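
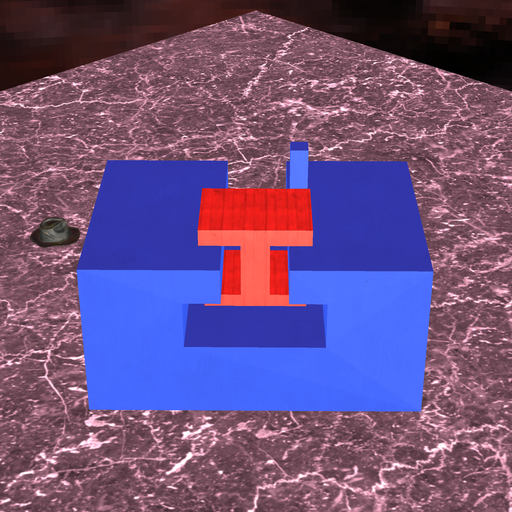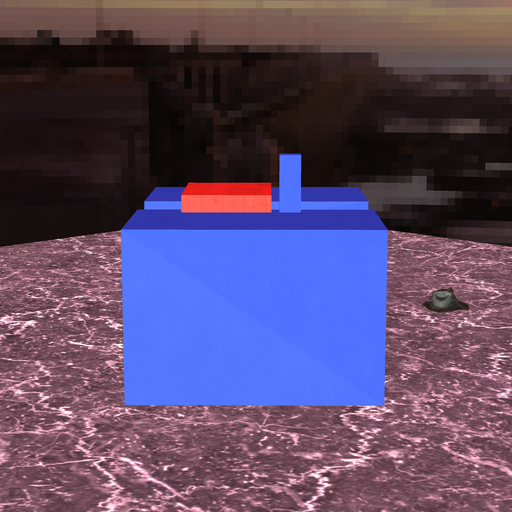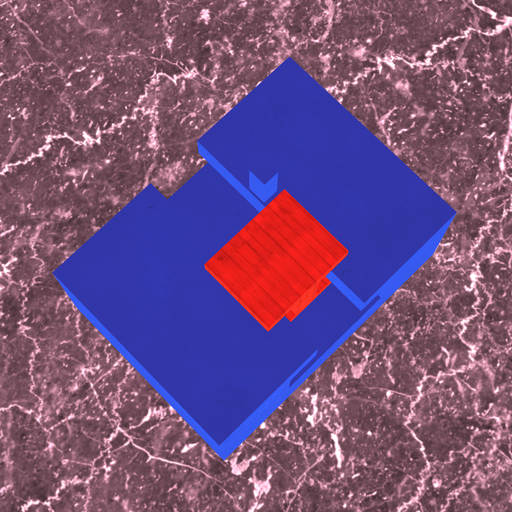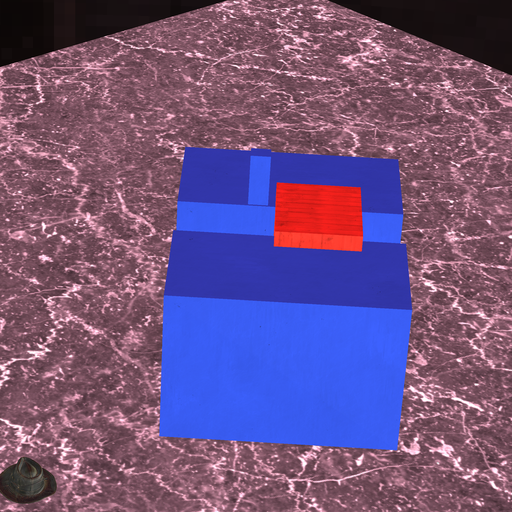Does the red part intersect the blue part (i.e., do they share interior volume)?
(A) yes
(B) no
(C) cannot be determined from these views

(B) no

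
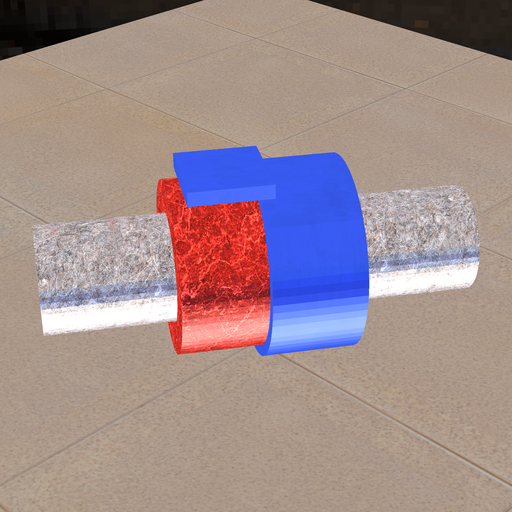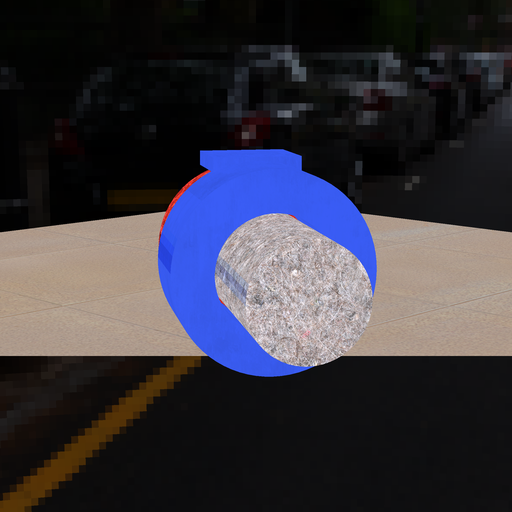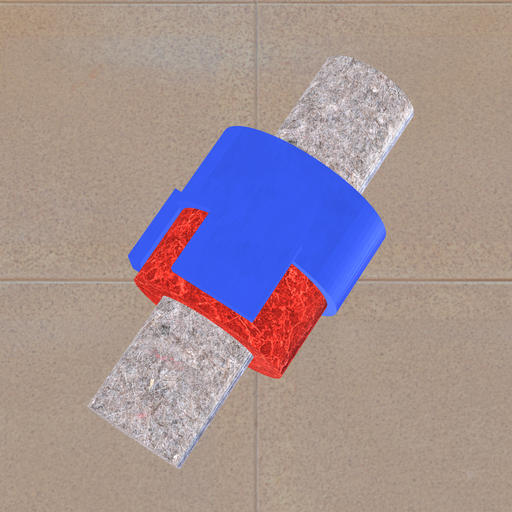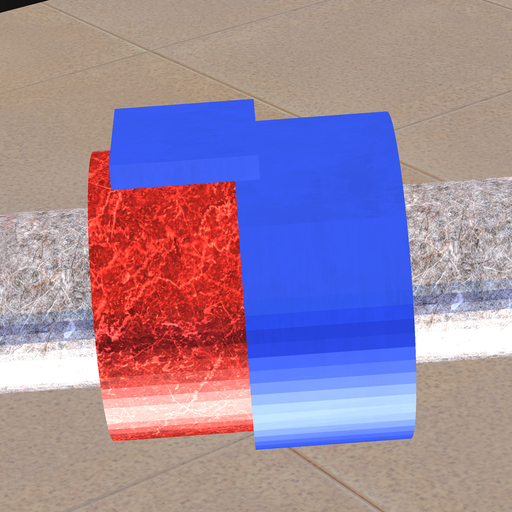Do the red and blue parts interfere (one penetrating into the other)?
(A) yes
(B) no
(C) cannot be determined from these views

(A) yes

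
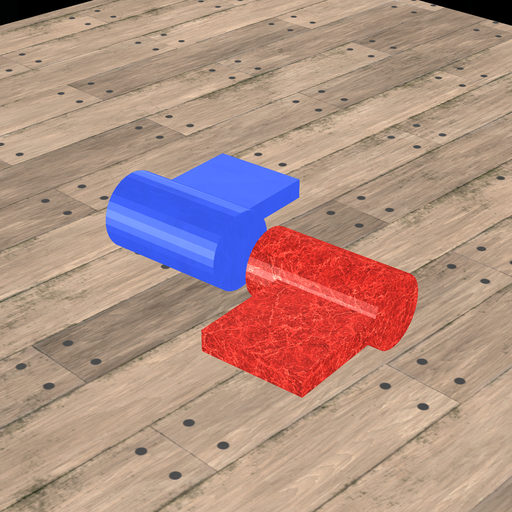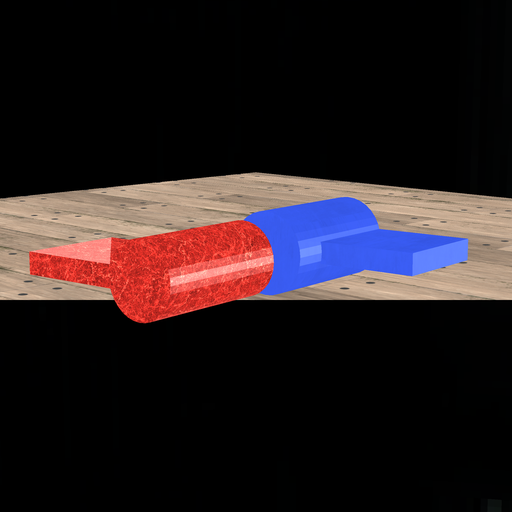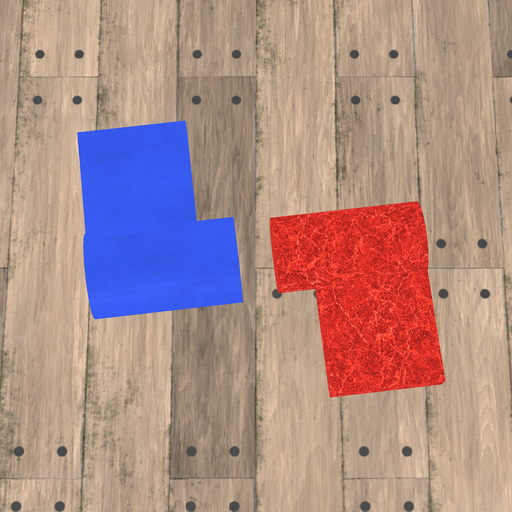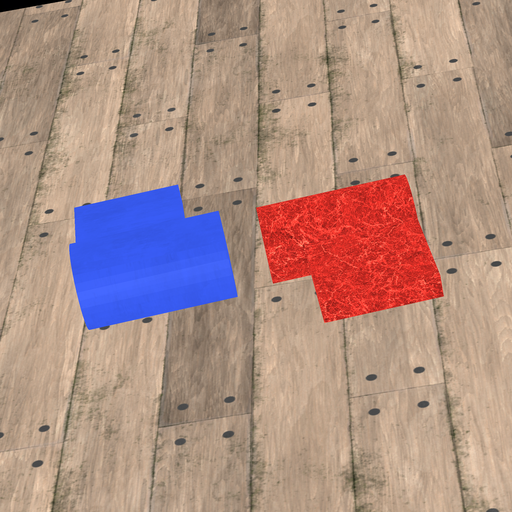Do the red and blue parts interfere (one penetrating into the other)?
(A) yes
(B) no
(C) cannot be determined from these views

(B) no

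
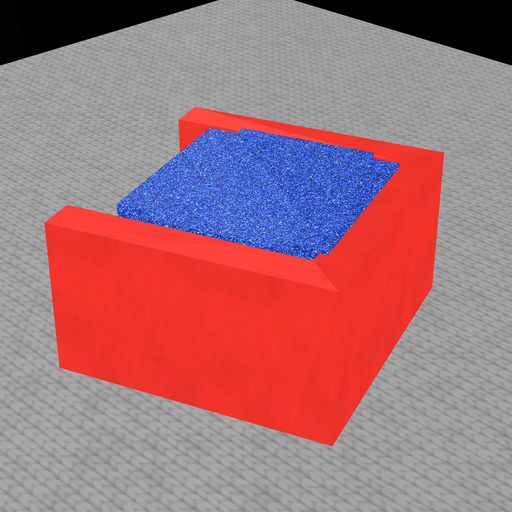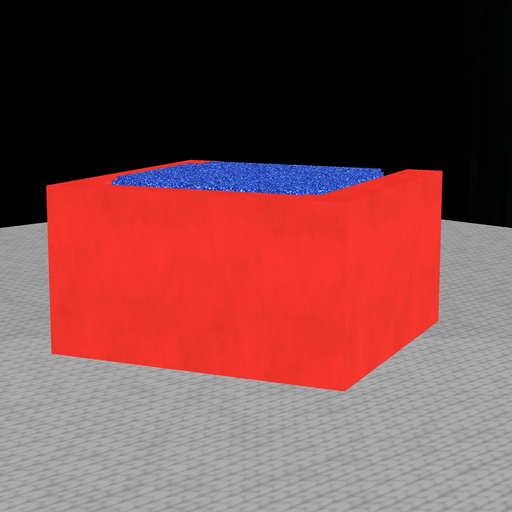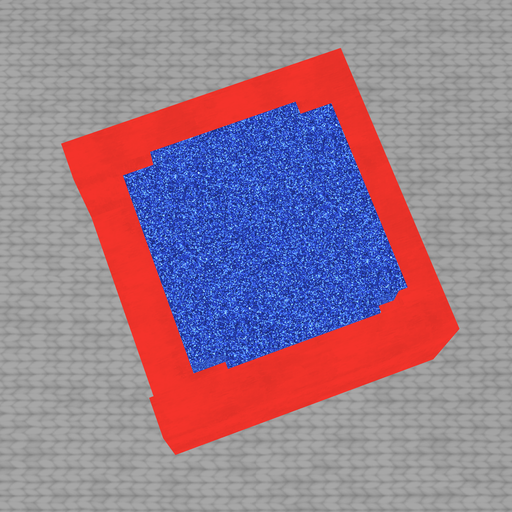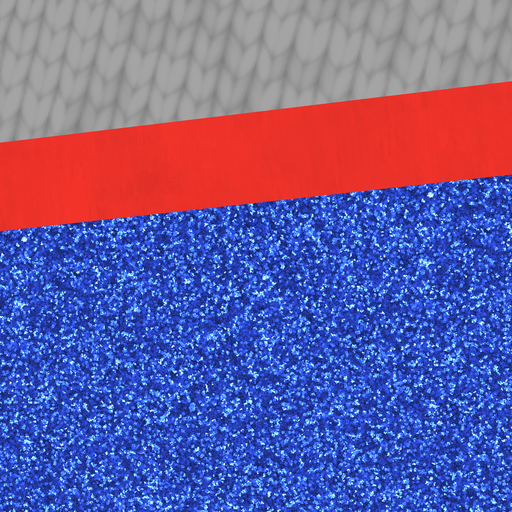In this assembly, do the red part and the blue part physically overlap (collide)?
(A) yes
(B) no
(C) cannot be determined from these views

(A) yes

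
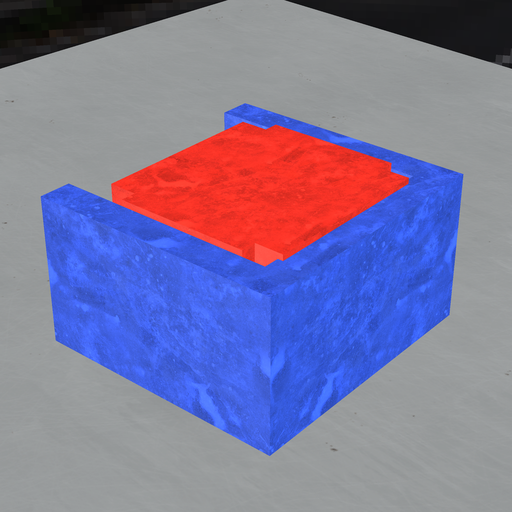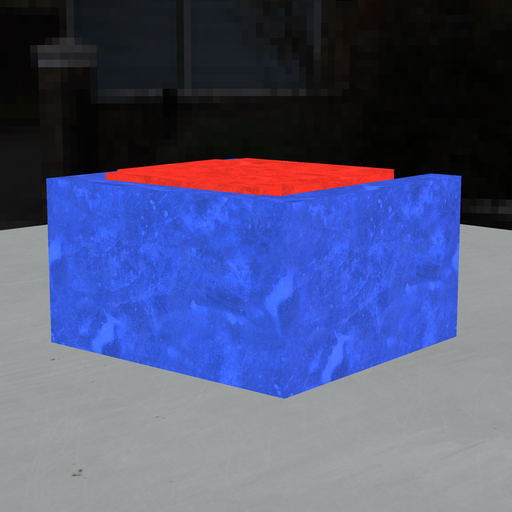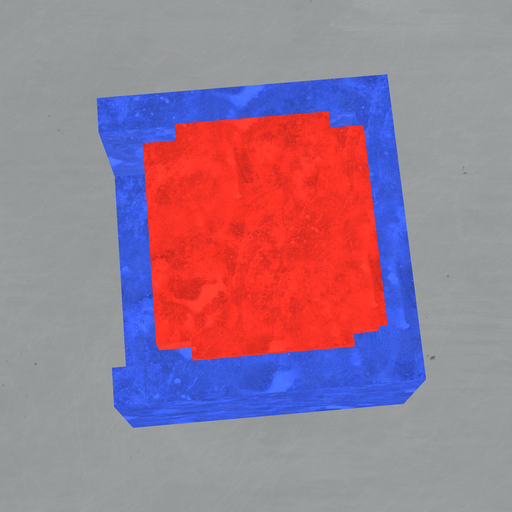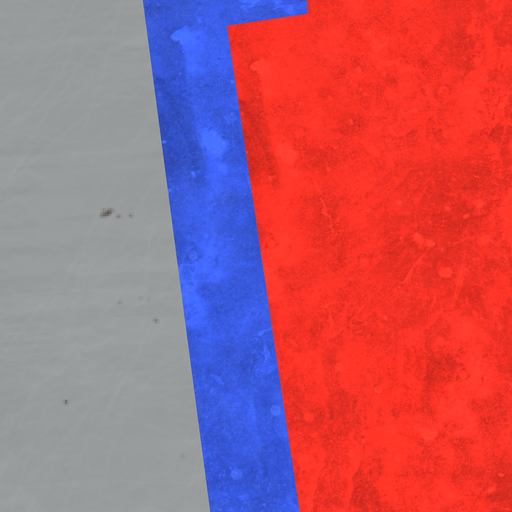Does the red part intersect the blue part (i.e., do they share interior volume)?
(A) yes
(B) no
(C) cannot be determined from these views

(A) yes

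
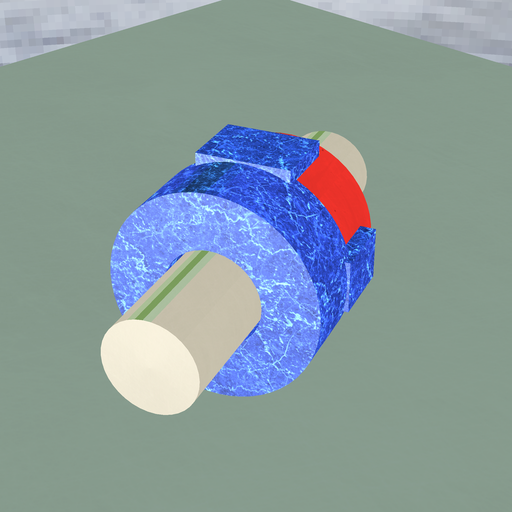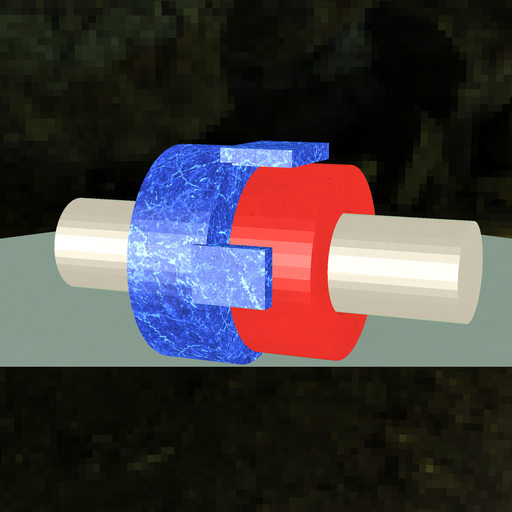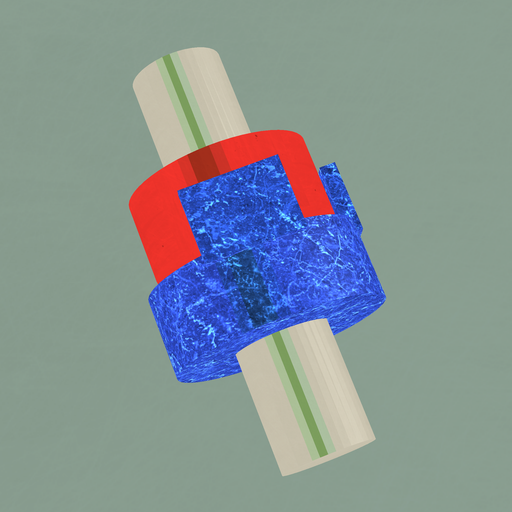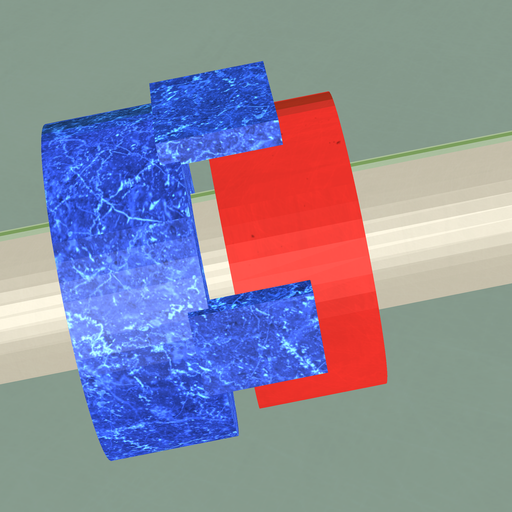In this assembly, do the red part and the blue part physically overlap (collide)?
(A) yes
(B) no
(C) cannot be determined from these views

(B) no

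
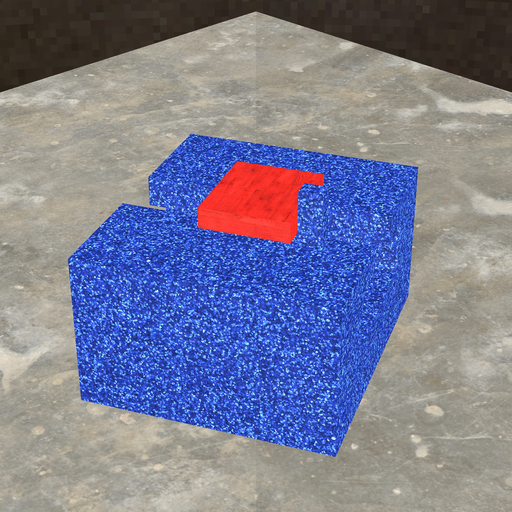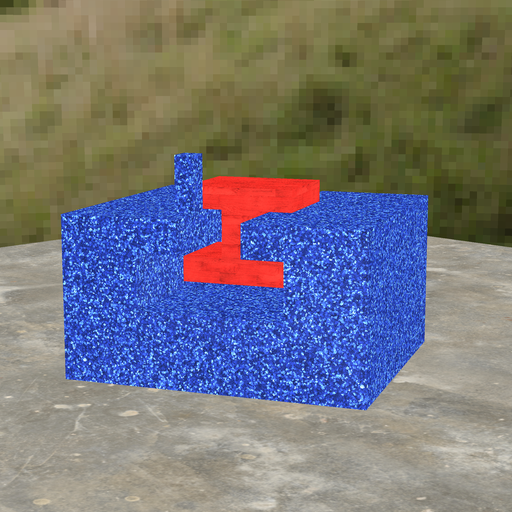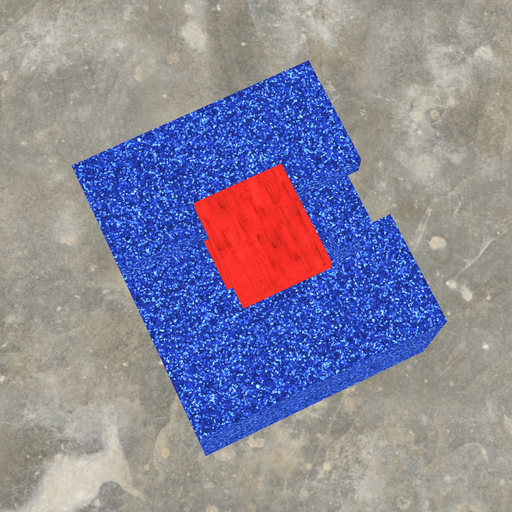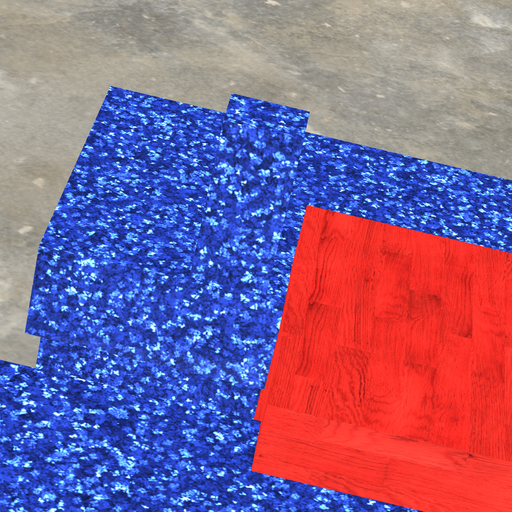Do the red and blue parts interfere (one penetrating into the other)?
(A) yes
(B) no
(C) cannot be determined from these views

(B) no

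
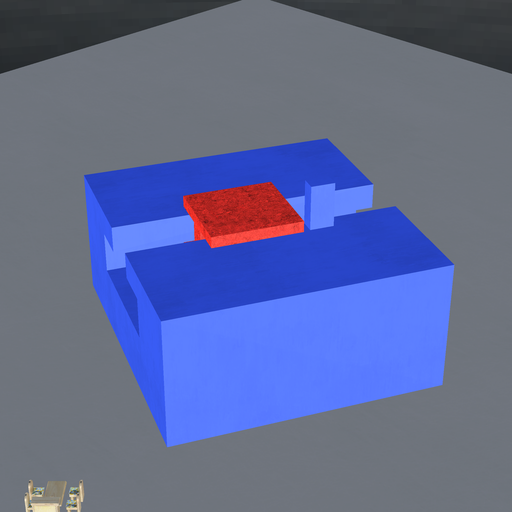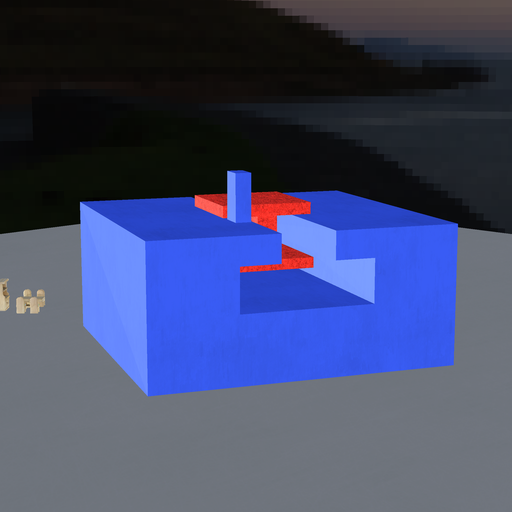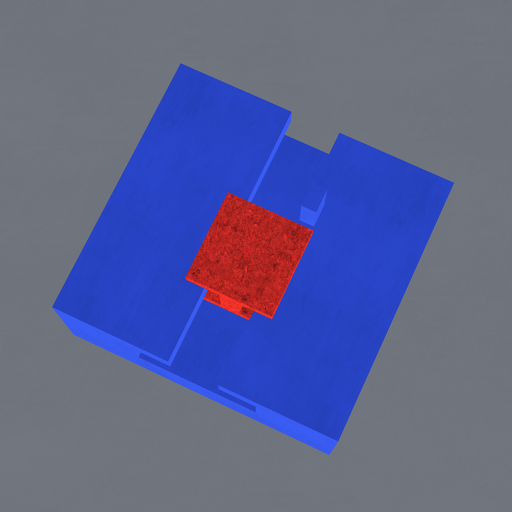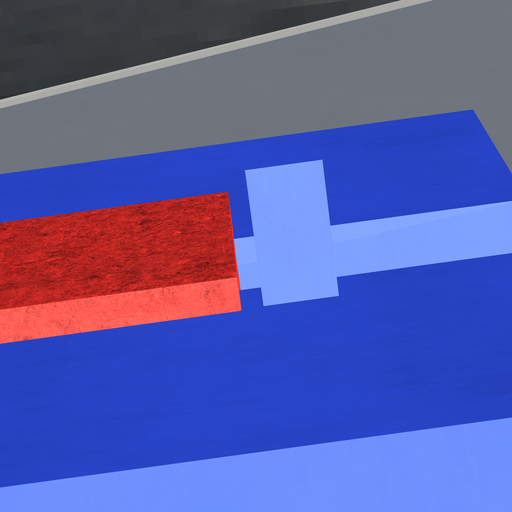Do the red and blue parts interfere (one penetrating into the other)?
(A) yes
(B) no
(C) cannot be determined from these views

(B) no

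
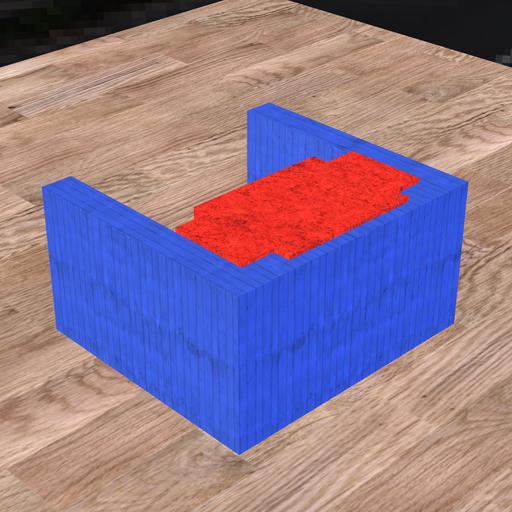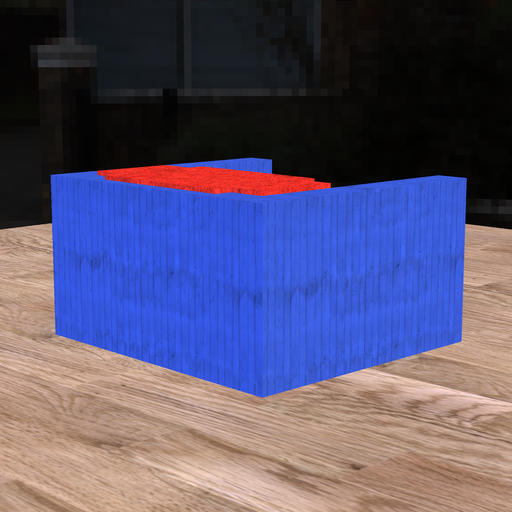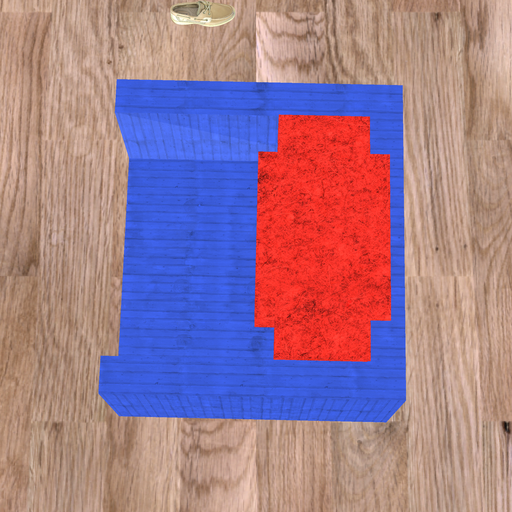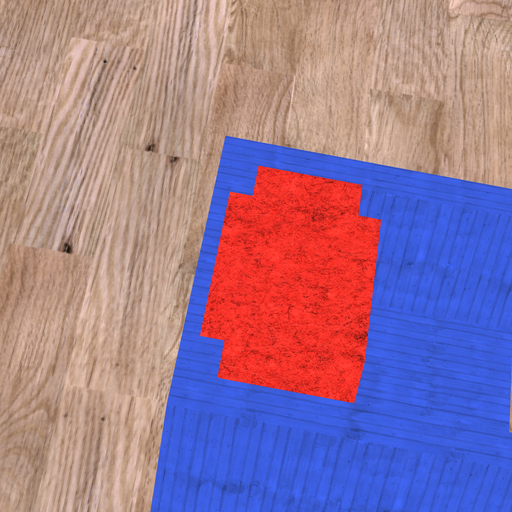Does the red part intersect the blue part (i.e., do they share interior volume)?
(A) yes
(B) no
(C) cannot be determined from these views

(A) yes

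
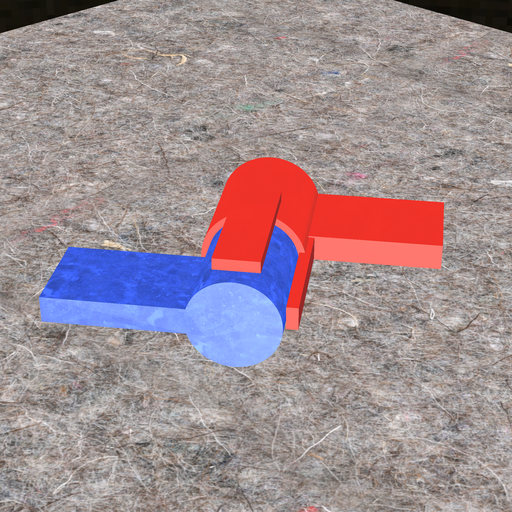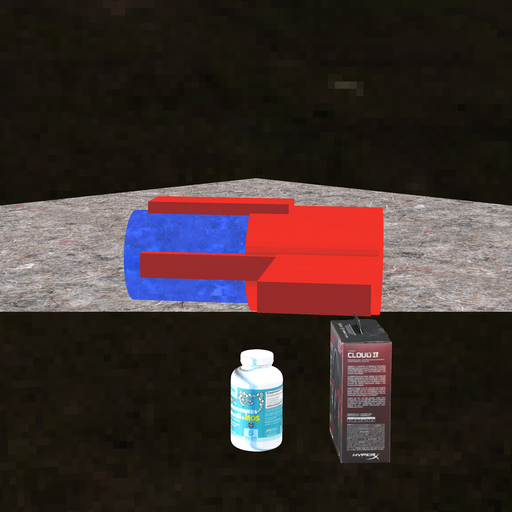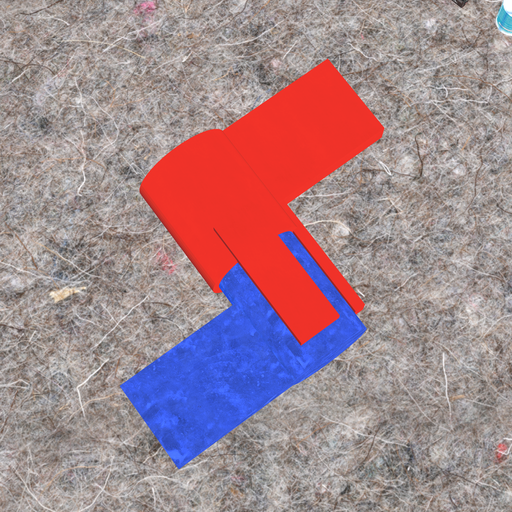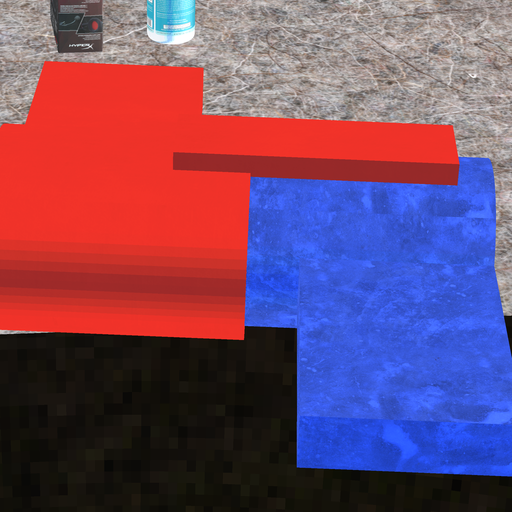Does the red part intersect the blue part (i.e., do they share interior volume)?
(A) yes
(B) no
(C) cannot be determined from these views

(A) yes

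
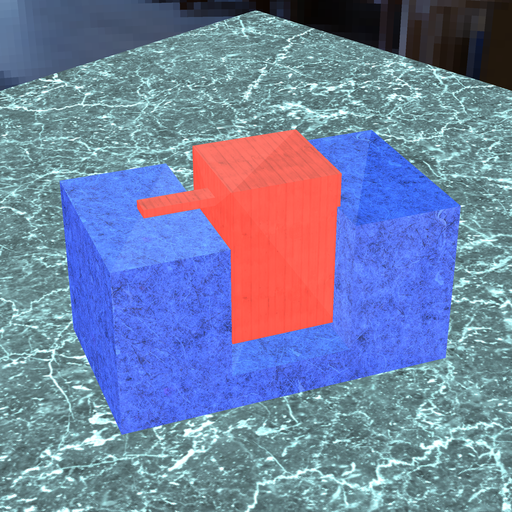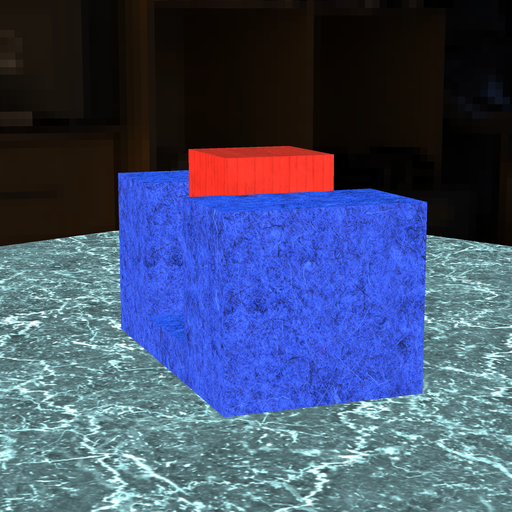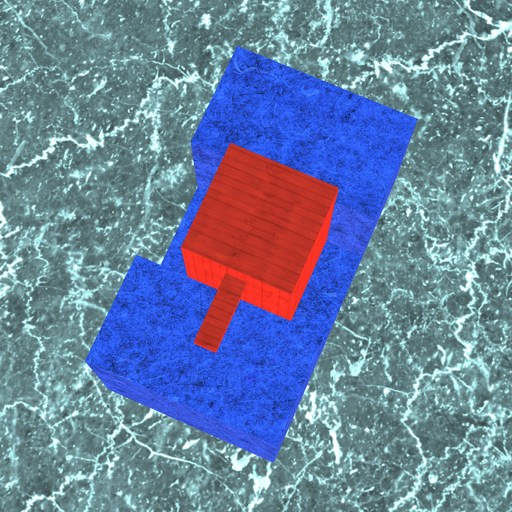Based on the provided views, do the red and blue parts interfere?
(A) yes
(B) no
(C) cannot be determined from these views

(C) cannot be determined from these views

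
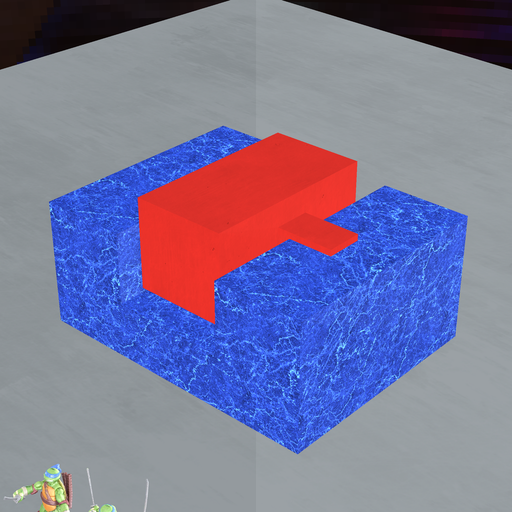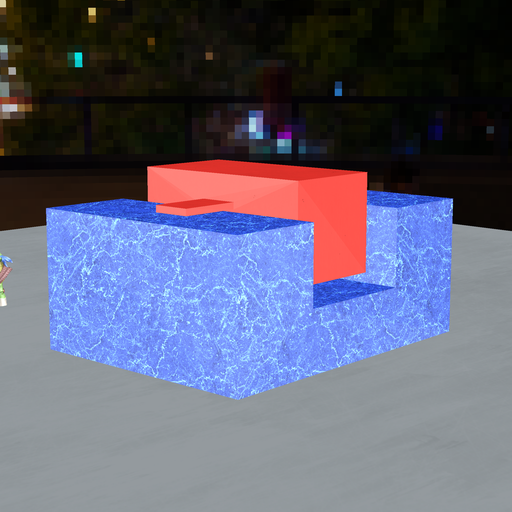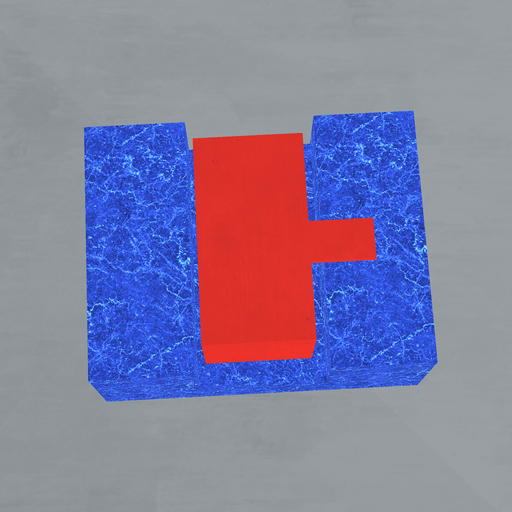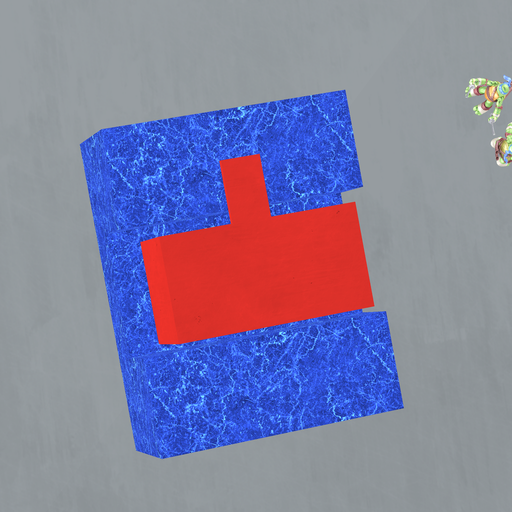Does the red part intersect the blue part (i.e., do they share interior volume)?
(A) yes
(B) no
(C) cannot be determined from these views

(B) no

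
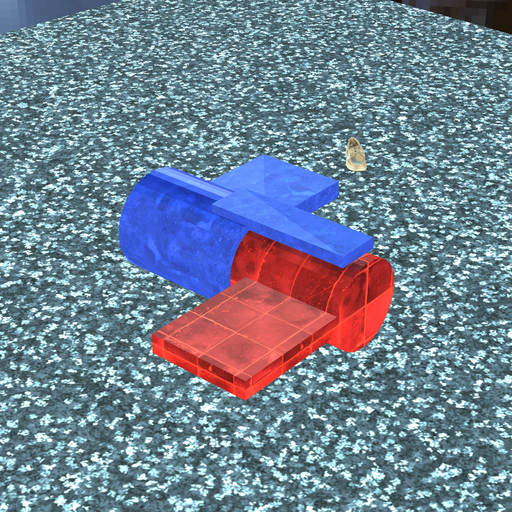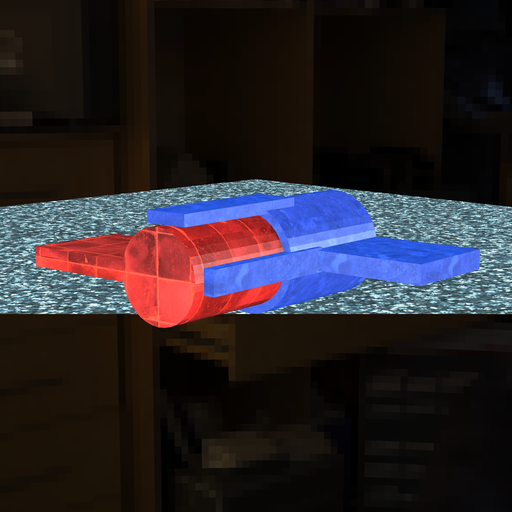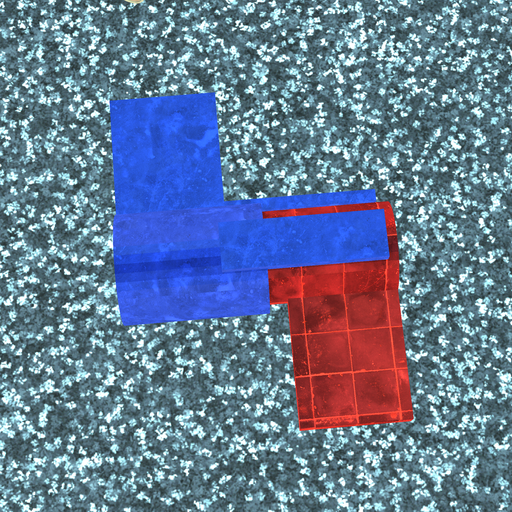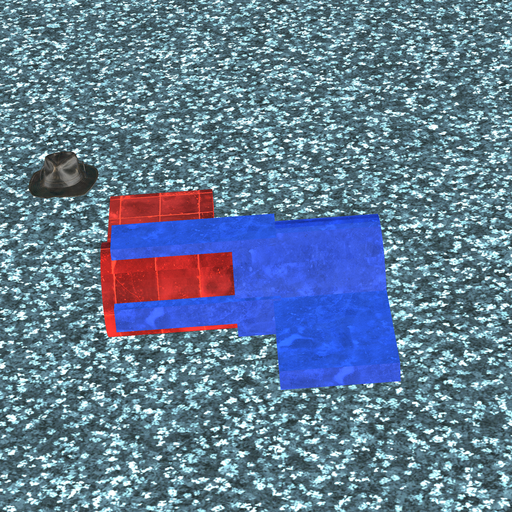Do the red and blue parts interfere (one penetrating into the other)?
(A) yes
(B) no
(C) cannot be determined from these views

(A) yes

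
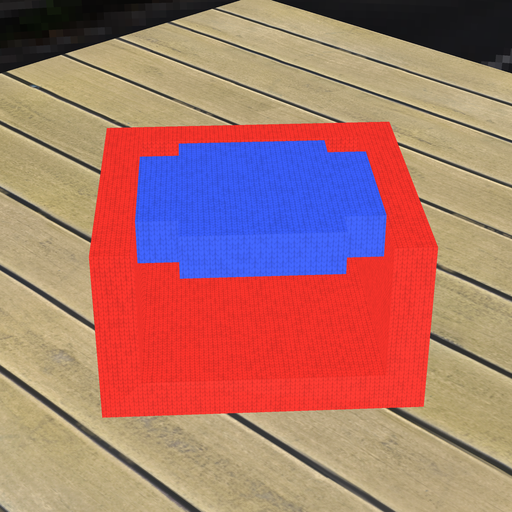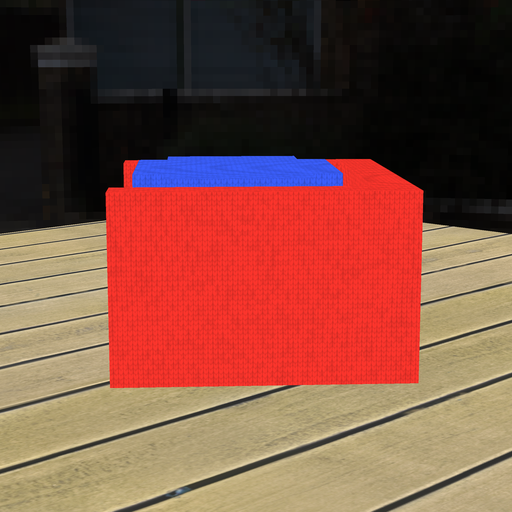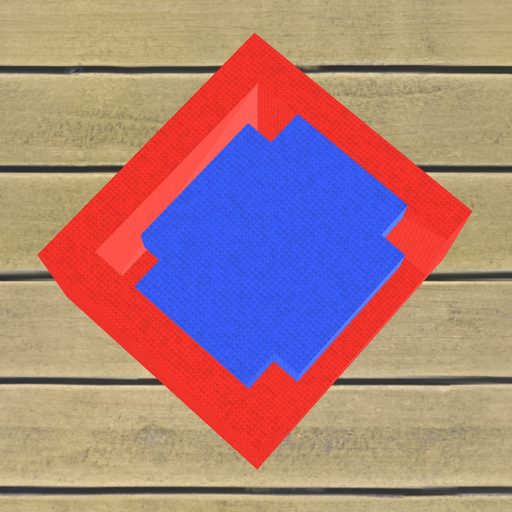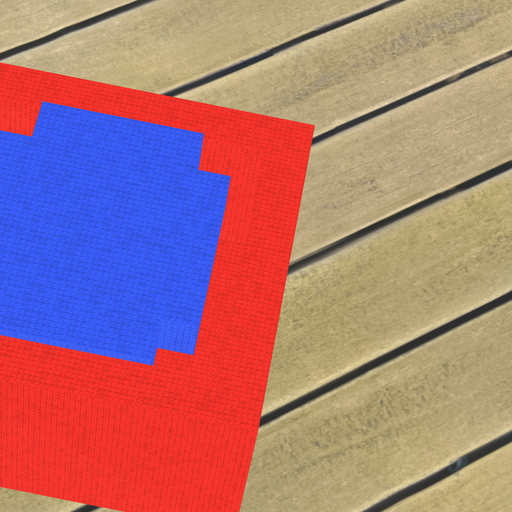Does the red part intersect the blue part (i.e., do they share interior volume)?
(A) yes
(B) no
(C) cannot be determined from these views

(B) no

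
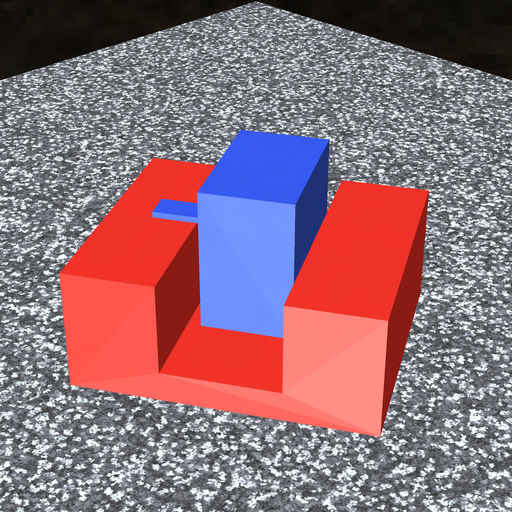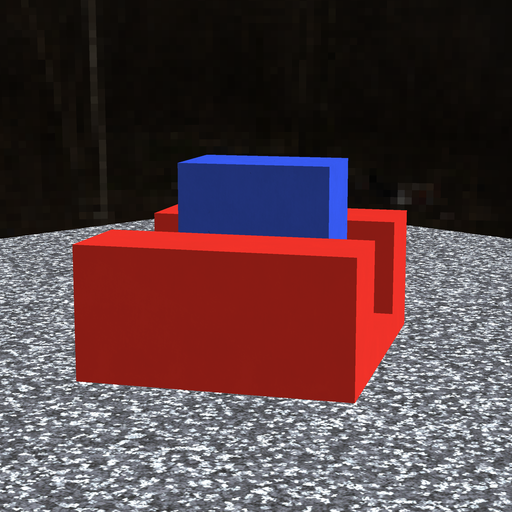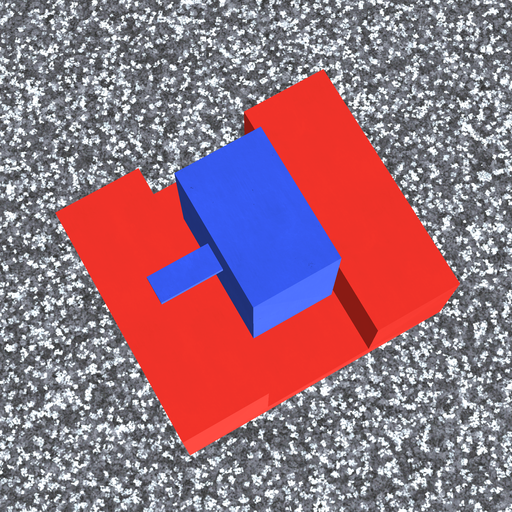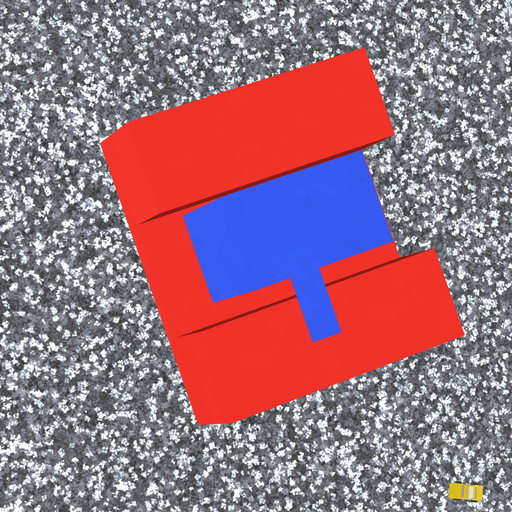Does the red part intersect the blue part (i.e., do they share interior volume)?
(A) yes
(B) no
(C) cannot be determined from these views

(B) no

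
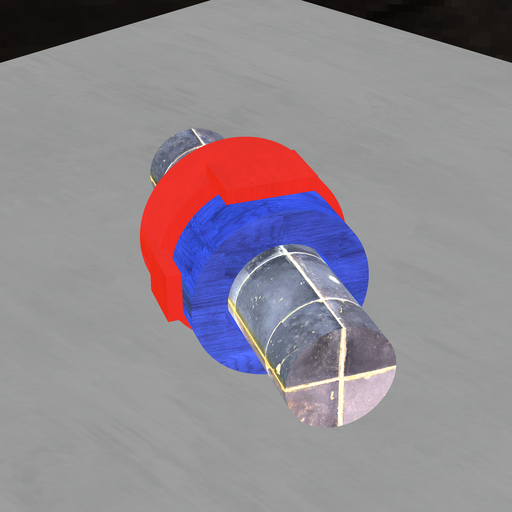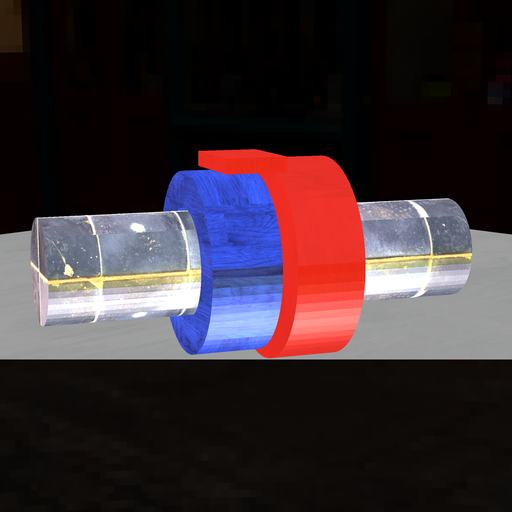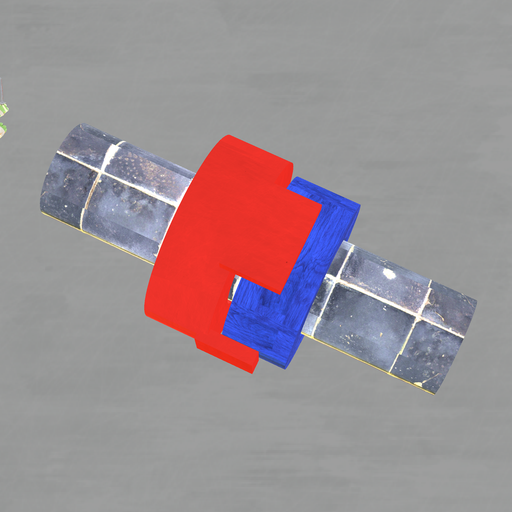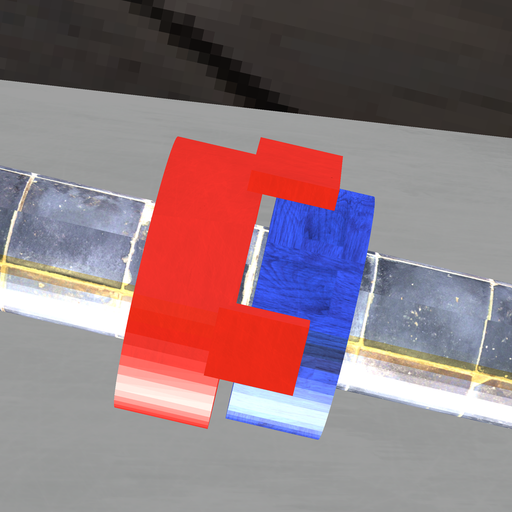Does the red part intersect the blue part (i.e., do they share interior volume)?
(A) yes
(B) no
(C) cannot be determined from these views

(B) no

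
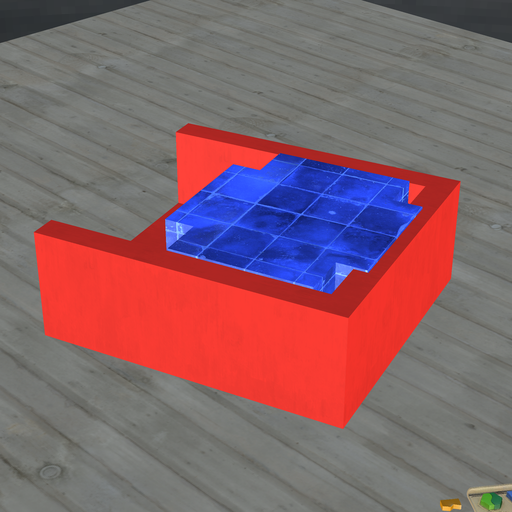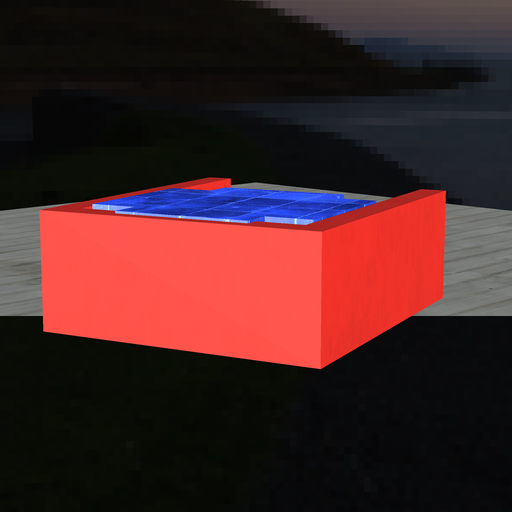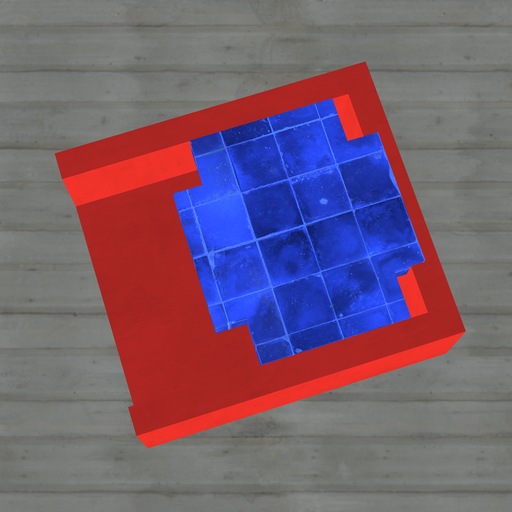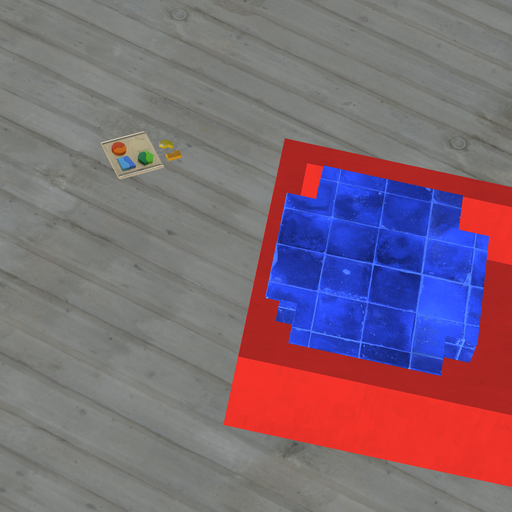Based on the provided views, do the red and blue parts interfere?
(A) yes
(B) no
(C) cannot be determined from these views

(A) yes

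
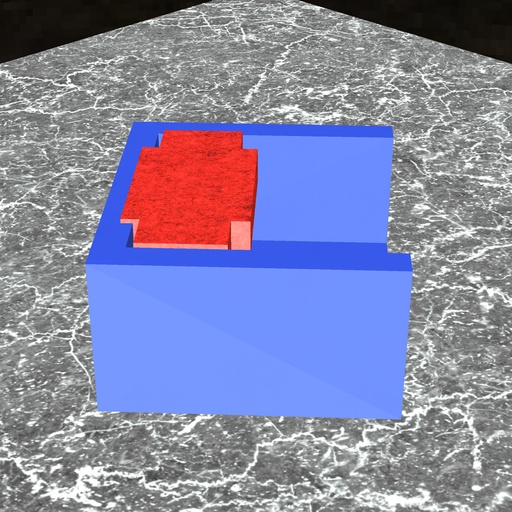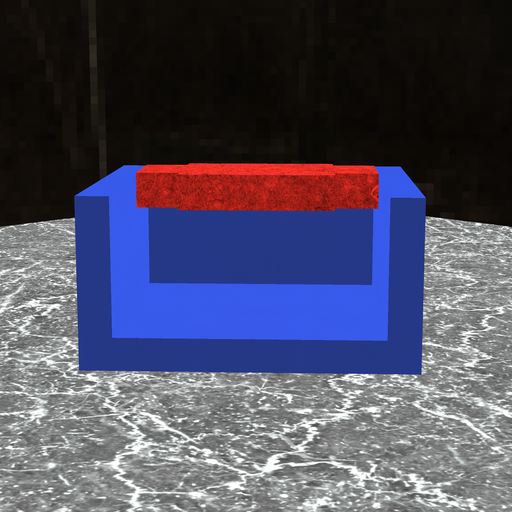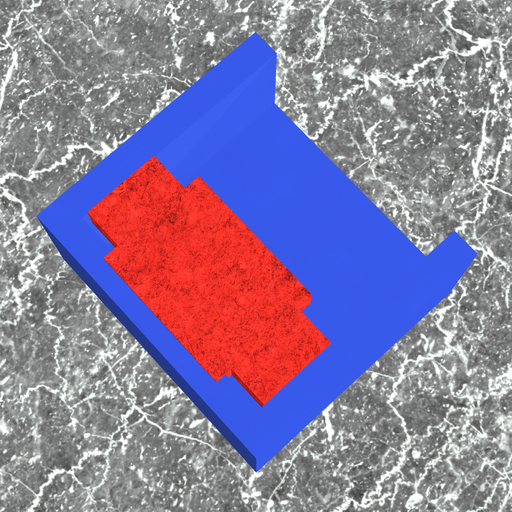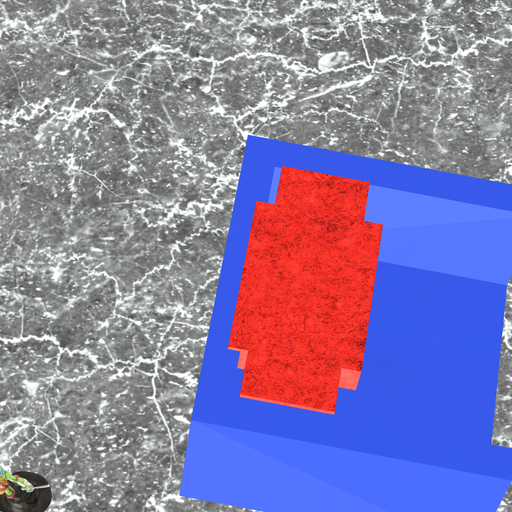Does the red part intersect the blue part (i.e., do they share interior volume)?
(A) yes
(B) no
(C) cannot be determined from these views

(A) yes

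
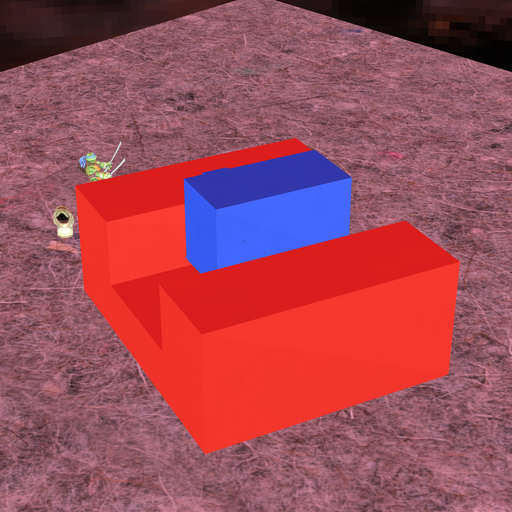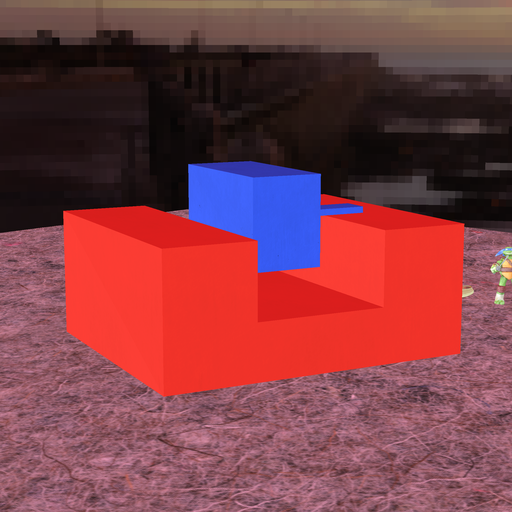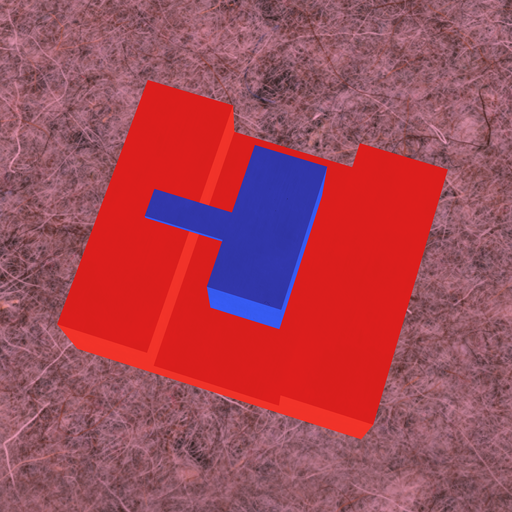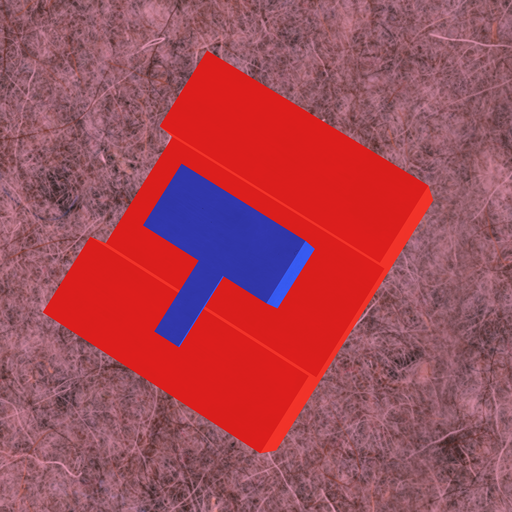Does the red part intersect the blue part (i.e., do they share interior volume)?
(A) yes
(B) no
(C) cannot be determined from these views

(B) no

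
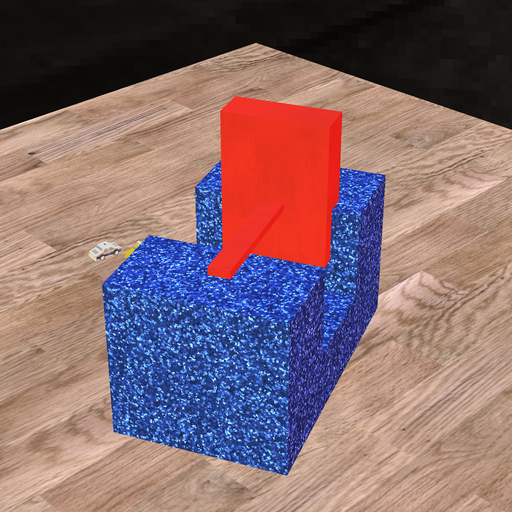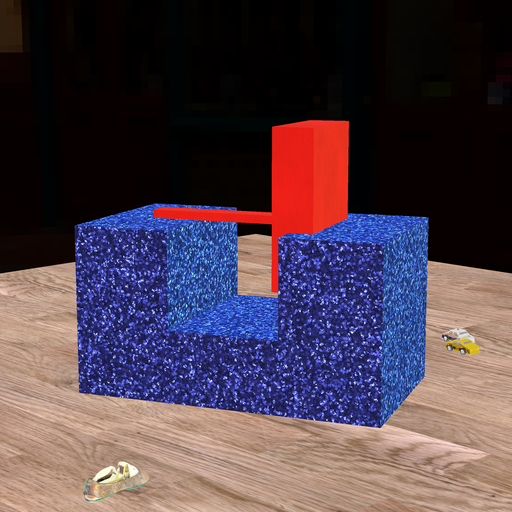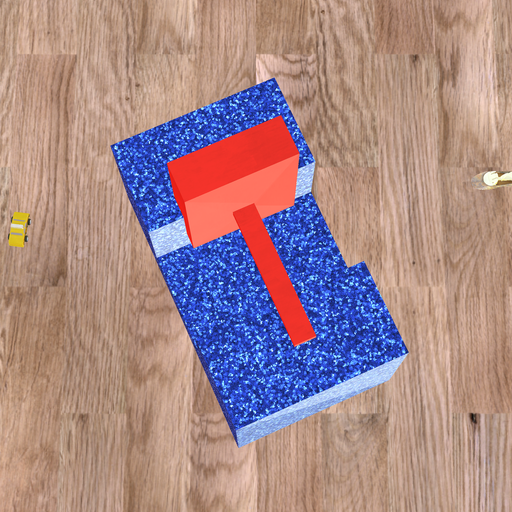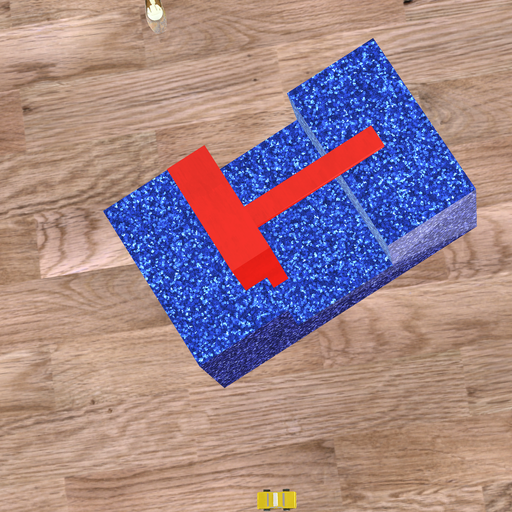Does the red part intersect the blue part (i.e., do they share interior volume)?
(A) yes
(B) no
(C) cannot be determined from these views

(A) yes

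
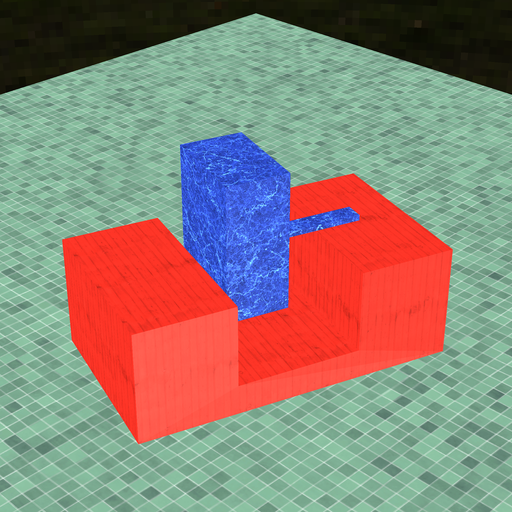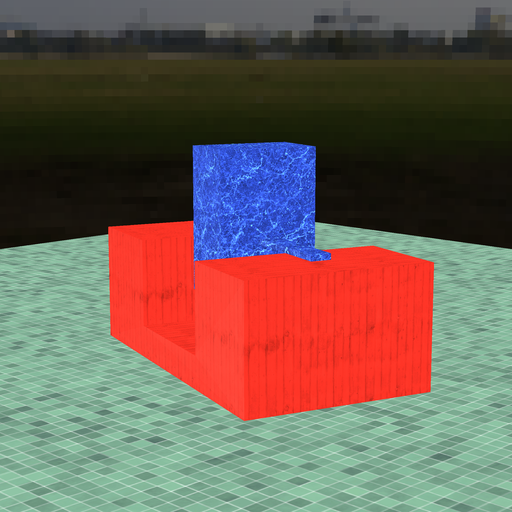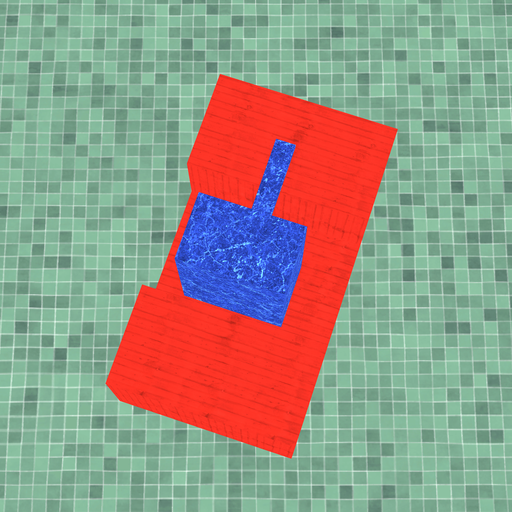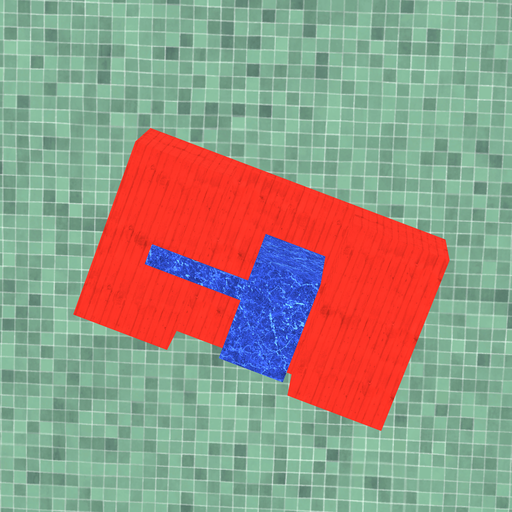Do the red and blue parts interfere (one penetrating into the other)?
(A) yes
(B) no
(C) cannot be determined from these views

(B) no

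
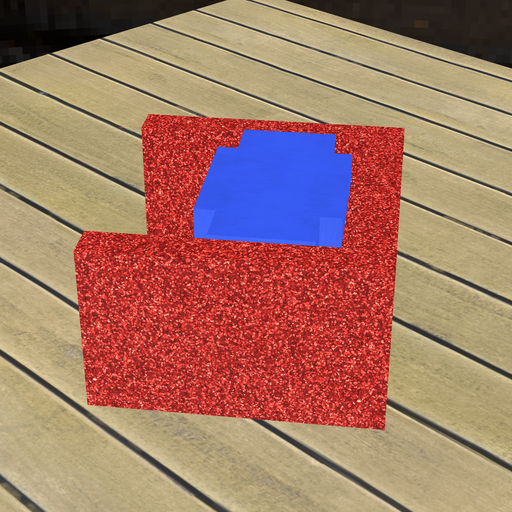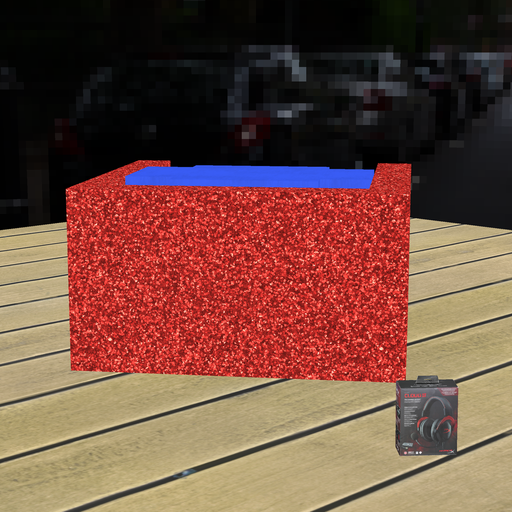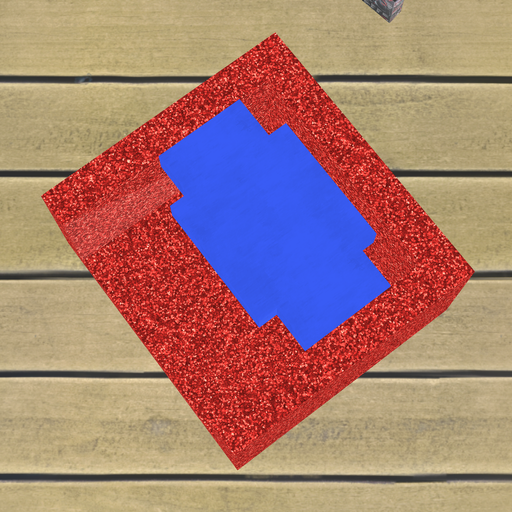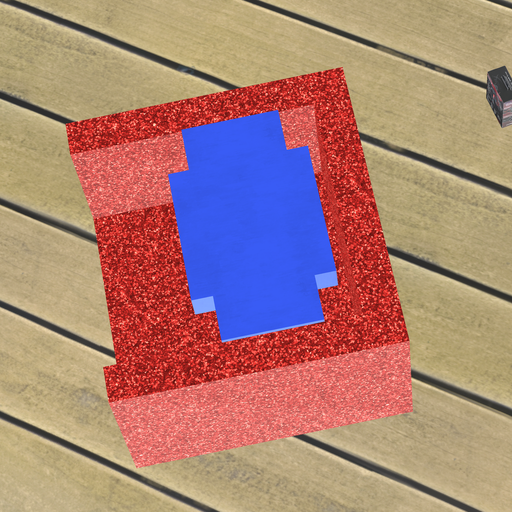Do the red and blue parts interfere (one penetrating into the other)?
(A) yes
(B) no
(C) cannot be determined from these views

(B) no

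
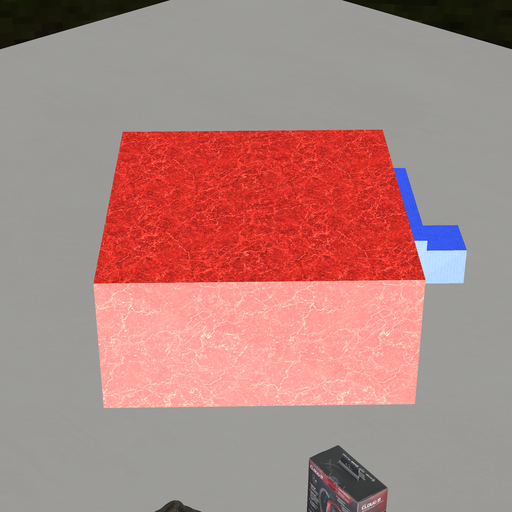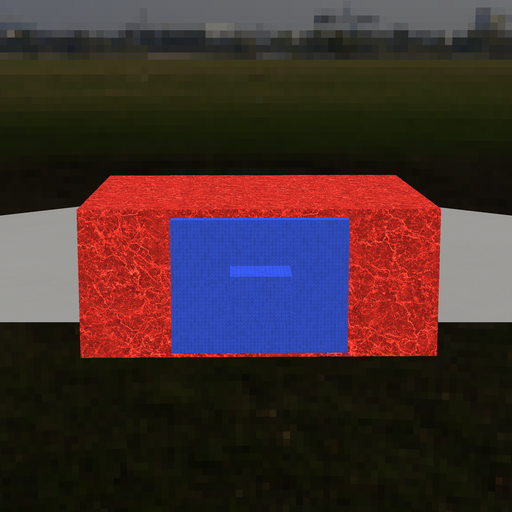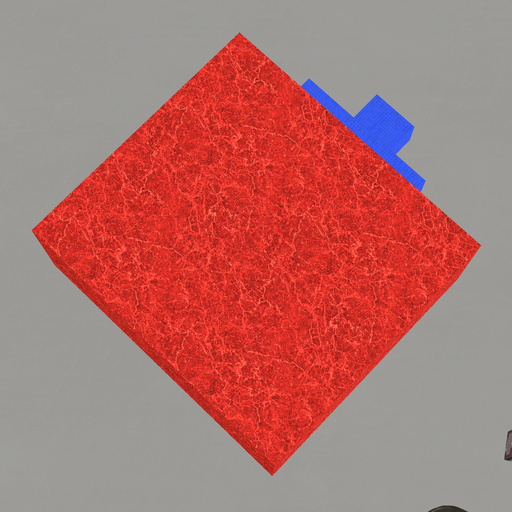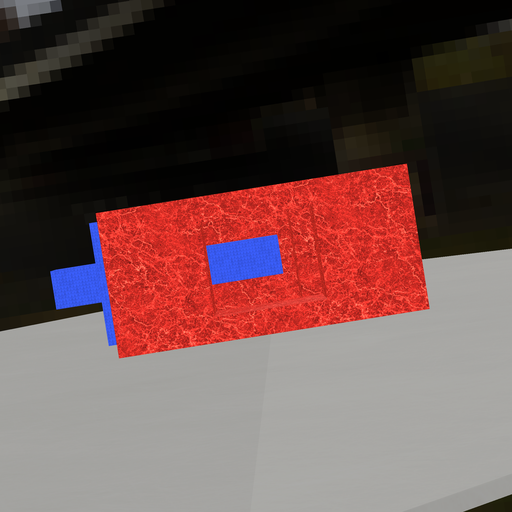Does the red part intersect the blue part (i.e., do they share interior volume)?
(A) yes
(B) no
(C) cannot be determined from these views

(B) no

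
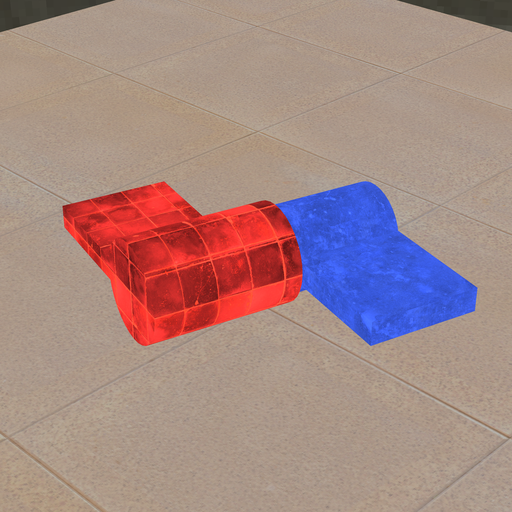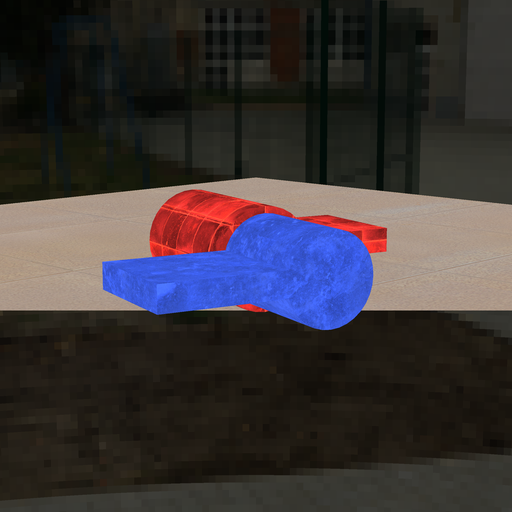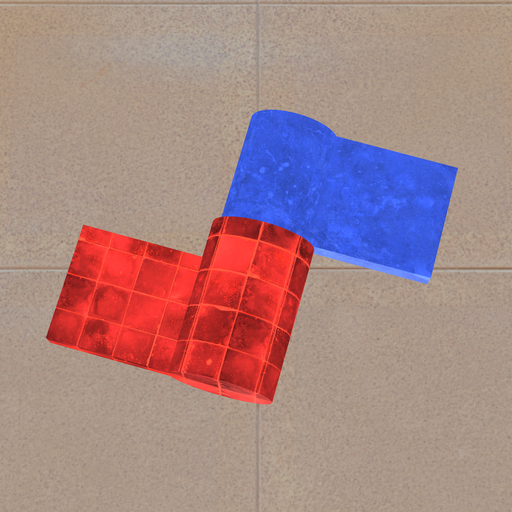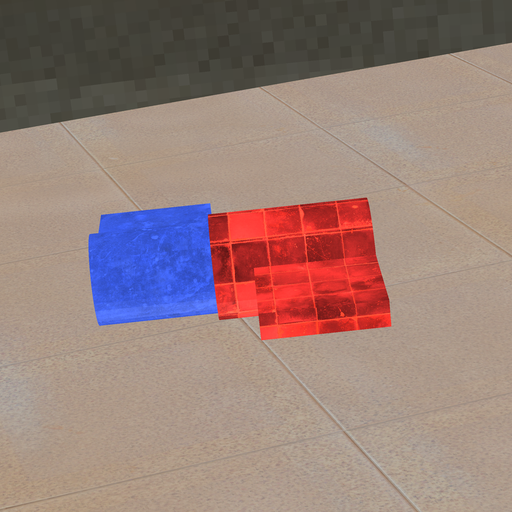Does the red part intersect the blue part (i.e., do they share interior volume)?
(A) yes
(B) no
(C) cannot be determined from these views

(A) yes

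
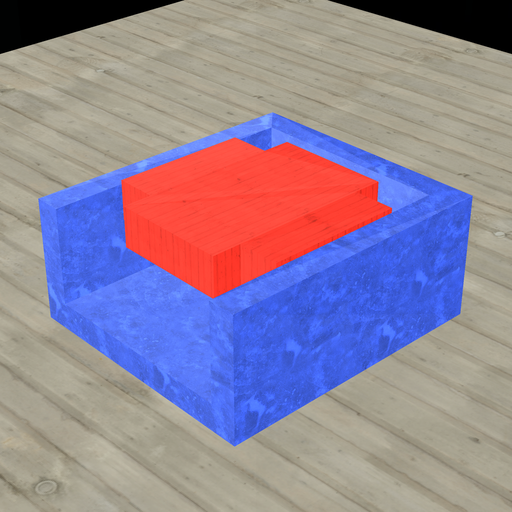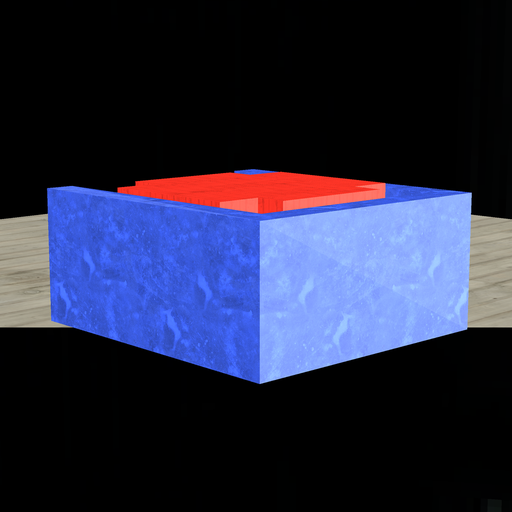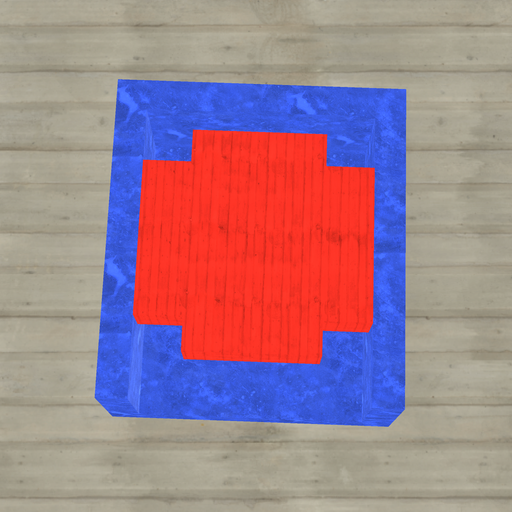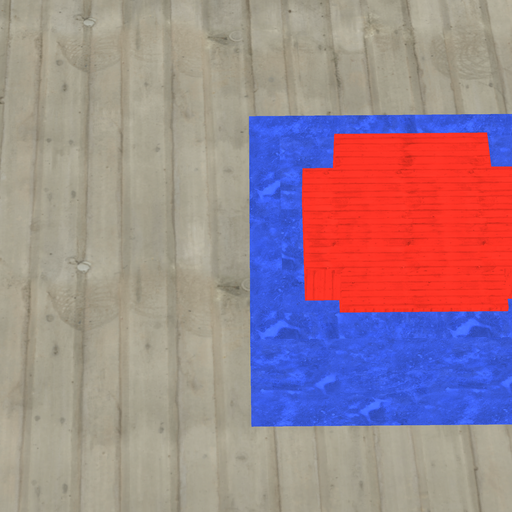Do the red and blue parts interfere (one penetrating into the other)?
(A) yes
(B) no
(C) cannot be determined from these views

(B) no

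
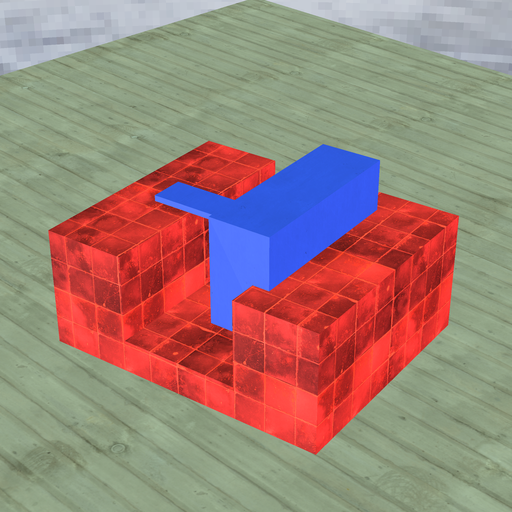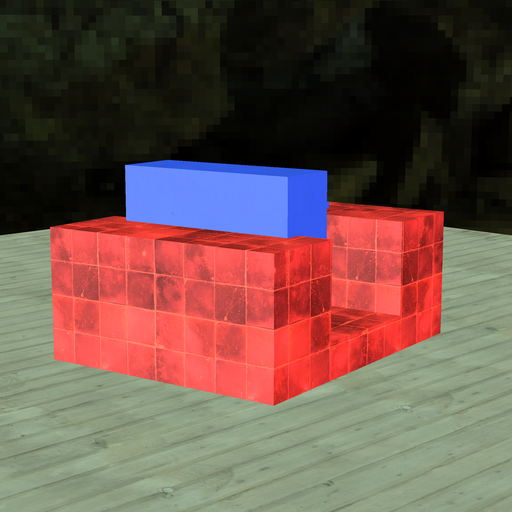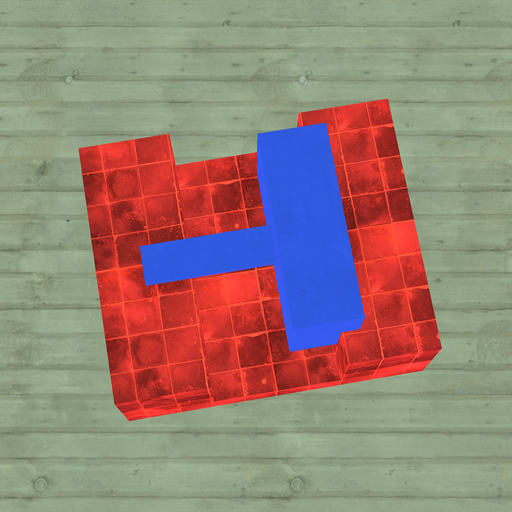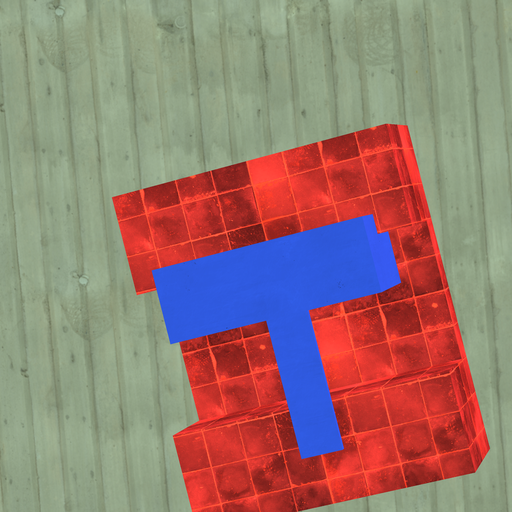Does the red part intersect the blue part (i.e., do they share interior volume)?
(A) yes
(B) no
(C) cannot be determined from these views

(A) yes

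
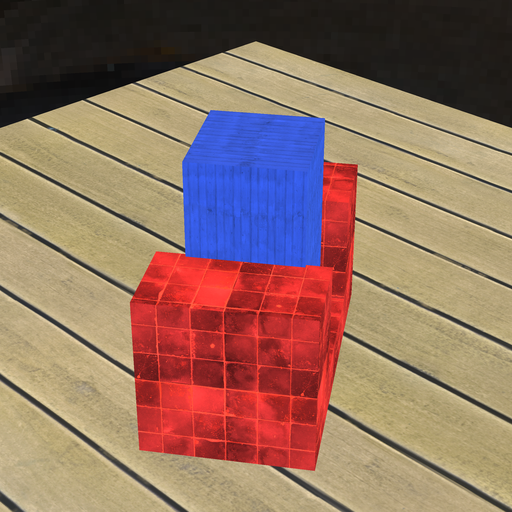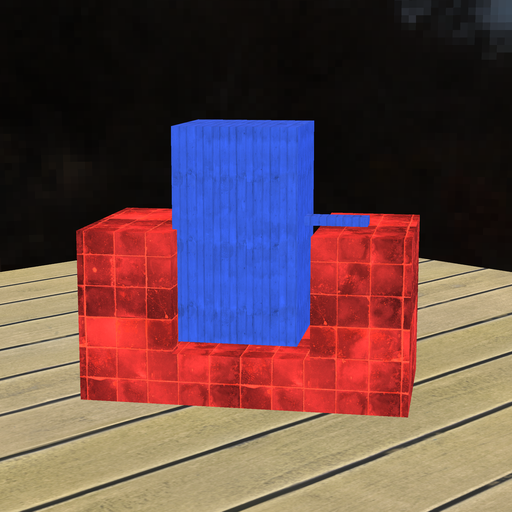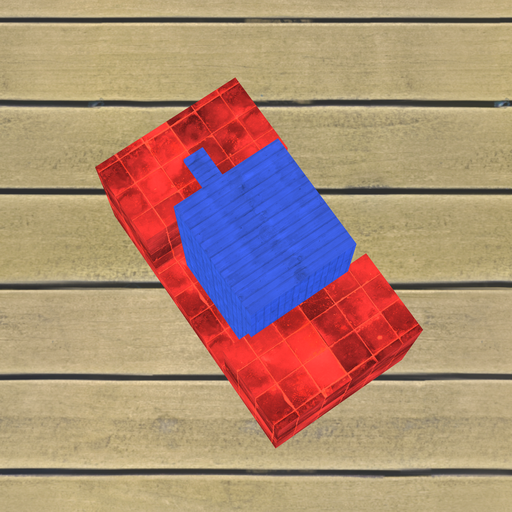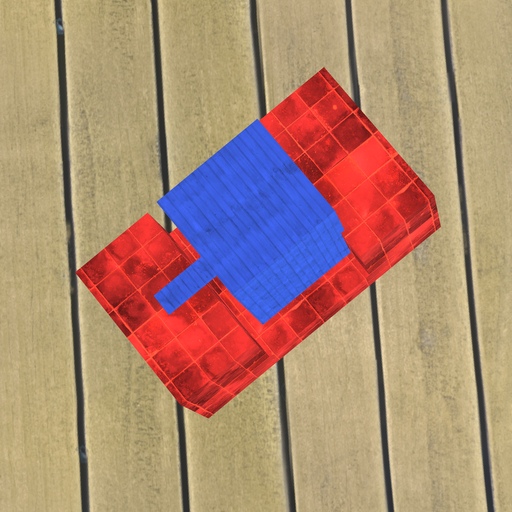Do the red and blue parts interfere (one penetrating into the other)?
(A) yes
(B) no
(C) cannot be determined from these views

(A) yes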